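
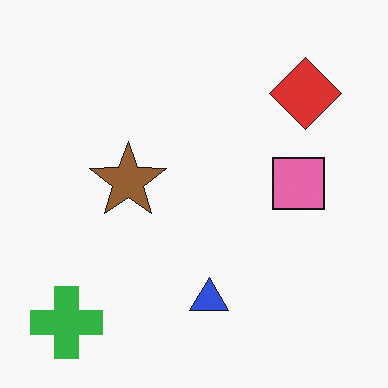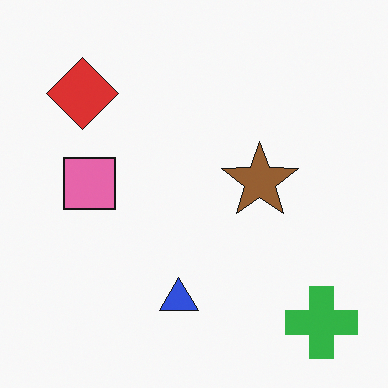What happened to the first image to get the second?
The transformation is: flipped horizontally (left ↔ right).

The green cross is in the bottom-left of the first image and the bottom-right of the second — shapes on opposite sides of the vertical midline have swapped in a mirror flip.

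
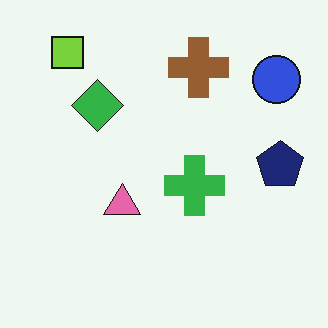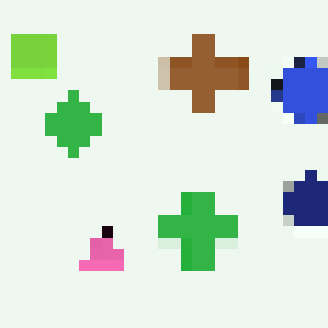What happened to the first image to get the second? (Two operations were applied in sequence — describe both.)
The image was cropped slightly and scaled back up, then coarsely pixelated.

The visible shapes are larger and the field of view is narrower; shapes near the original edges may be partly or wholly outside the frame — a crop-and-rescale. Shapes are reduced to large square blocks; fine edges and outlines are lost — a downscale-then-upscale (mosaic) effect.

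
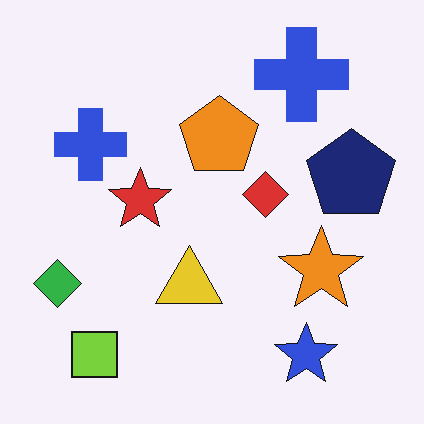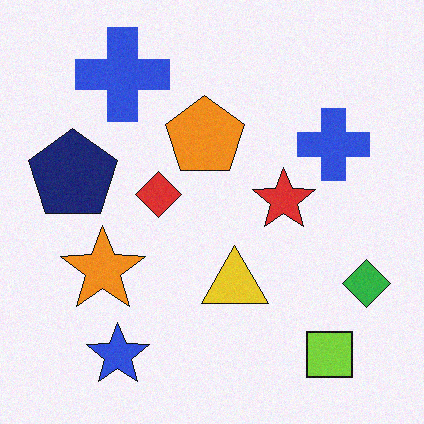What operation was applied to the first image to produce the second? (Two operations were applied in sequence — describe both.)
This is the original image degraded with light additive noise, then flipped horizontally (left ↔ right).

Random speckle covers the whole image, including the flat background. The green diamond is in the bottom-left of the first image and the bottom-right of the second — shapes on opposite sides of the vertical midline have swapped in a mirror flip.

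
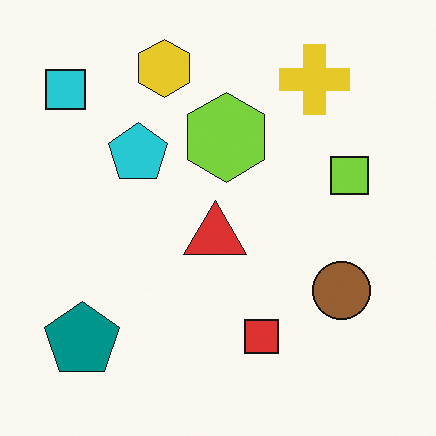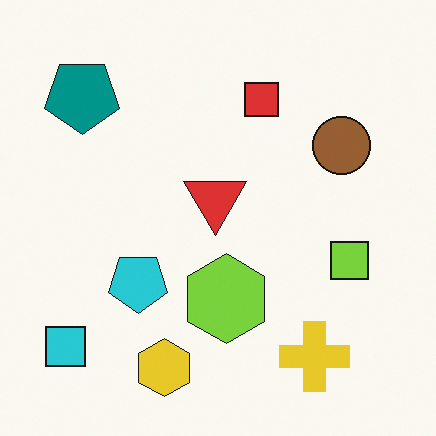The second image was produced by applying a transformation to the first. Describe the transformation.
It was flipped vertically (top ↔ bottom).

The yellow hexagon is in the top of the first image and the bottom of the second — shapes on opposite sides of the horizontal midline have swapped in a mirror flip.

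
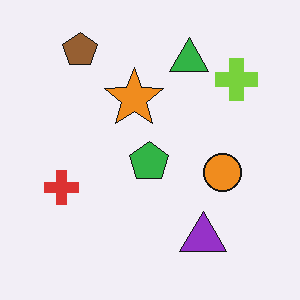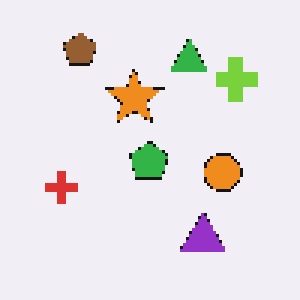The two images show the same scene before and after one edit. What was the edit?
The transformation is: lightly pixelated (a mild mosaic effect).

Shapes are reduced to large square blocks; fine edges and outlines are lost — a downscale-then-upscale (mosaic) effect.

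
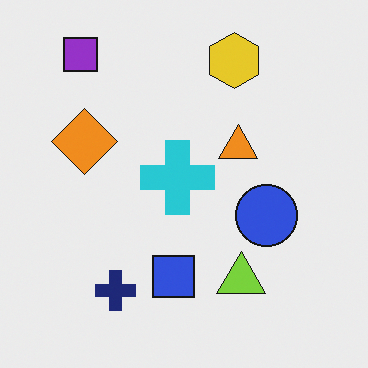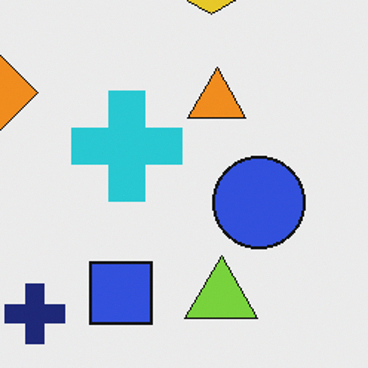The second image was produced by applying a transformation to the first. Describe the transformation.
The transformation is: cropped to a modestly smaller region and rescaled.

The visible shapes are larger and the field of view is narrower; shapes near the original edges may be partly or wholly outside the frame — a crop-and-rescale.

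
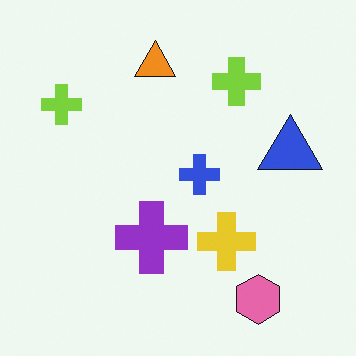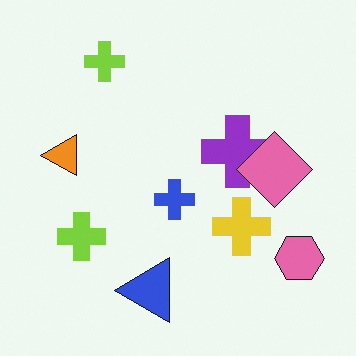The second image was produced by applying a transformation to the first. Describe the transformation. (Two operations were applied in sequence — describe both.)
The image was transposed (reflected across the top-left ↔ bottom-right diagonal), then overlaid with an additional pink diamond.

Shapes have swapped their row and column positions — what was in the top-right is now in the bottom-left — a diagonal reflection. A pink diamond appears in the second image that is absent from the first.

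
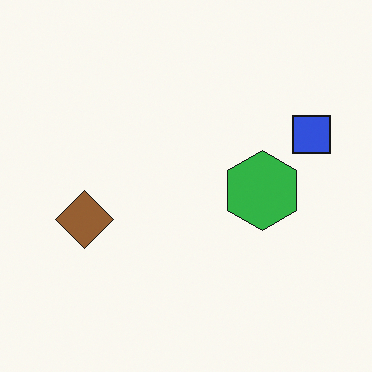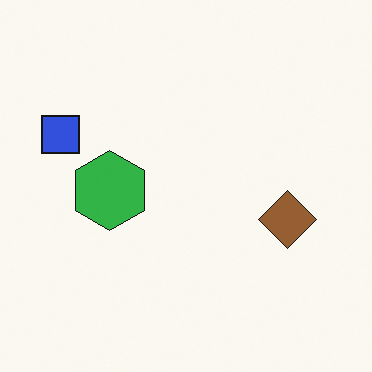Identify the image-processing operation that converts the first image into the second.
The second image is the first flipped horizontally (left ↔ right).

The blue square is in the right of the first image and the left of the second — shapes on opposite sides of the vertical midline have swapped in a mirror flip.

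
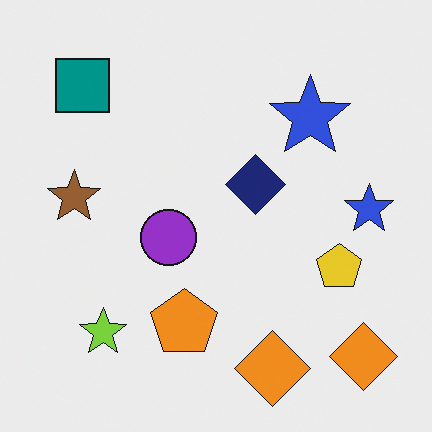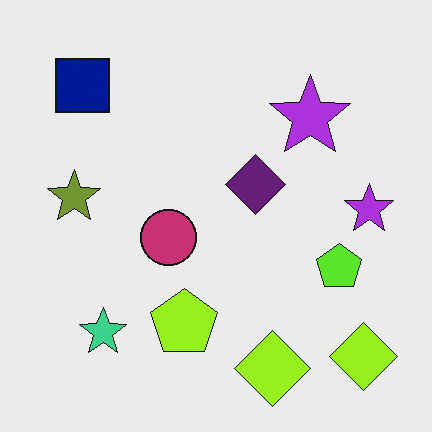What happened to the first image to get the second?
The transformation is: hue-shifted by a small amount.

Every shape's color has rotated by the same amount around the hue wheel — a uniform hue shift.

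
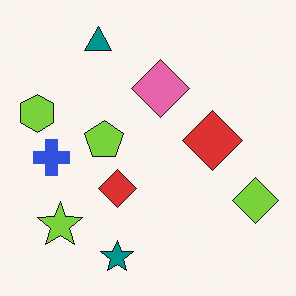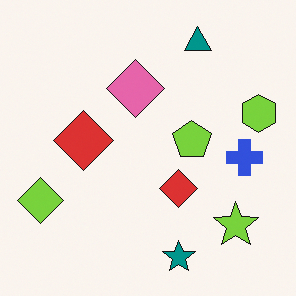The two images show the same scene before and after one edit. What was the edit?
The transformation is: flipped horizontally (left ↔ right).

The lime hexagon is in the left of the first image and the right of the second — shapes on opposite sides of the vertical midline have swapped in a mirror flip.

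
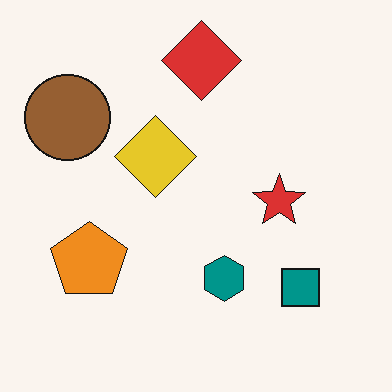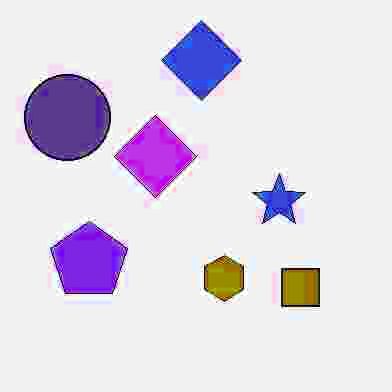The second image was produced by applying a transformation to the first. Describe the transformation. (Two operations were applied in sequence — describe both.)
The image was heavily JPEG-compressed with obvious blocking artifacts, then hue-shifted through roughly half the color wheel.

Blocky 8×8 compression artifacts appear around shape edges and the flat background shows ringing — characteristic JPEG degradation. Every shape's color has rotated by the same amount around the hue wheel — a uniform hue shift.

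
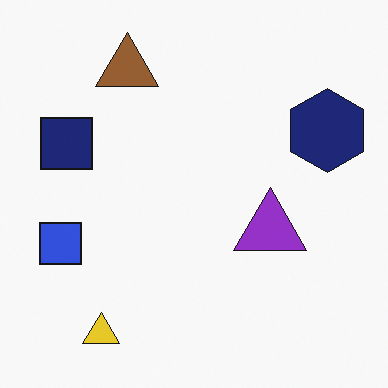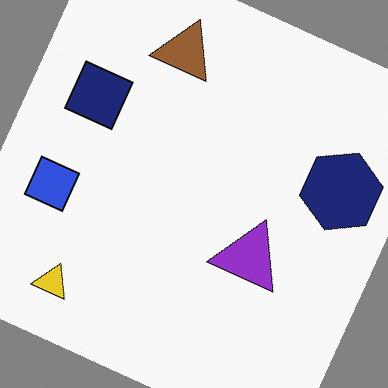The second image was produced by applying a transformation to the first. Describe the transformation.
The transformation is: rotated clockwise by a clearly visible amount.

Every shape is tilted by the same angle and the image corners show triangular fill wedges — a whole-image rotation by a non-right angle.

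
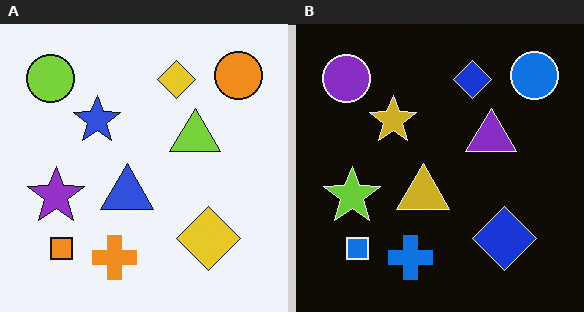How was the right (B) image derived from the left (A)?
The image was color-inverted (negative).

The light background has become dark and every shape's color is its complement — a photographic negative.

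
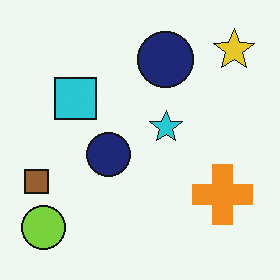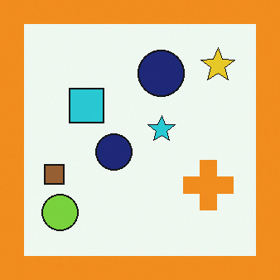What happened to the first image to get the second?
Framed with a orange border.

A solid orange frame runs around the edge of the second image, with the content slightly shrunk inside it.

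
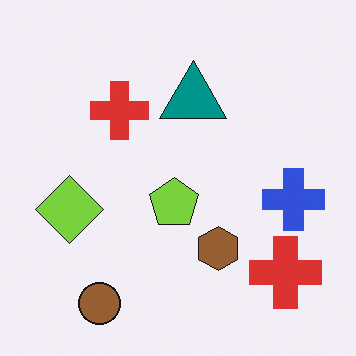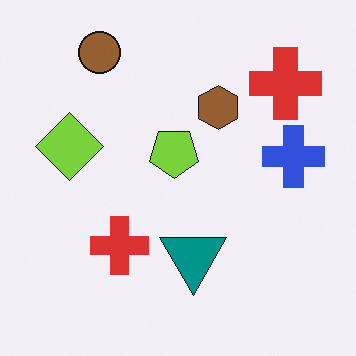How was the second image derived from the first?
It was flipped vertically (top ↔ bottom).

The brown circle is in the bottom-left of the first image and the top-left of the second — shapes on opposite sides of the horizontal midline have swapped in a mirror flip.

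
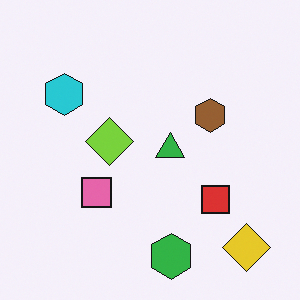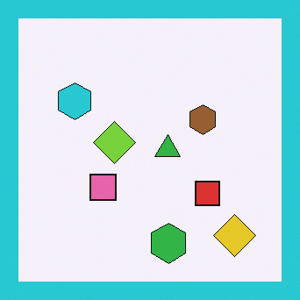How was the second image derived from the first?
The transformation is: framed with a cyan border.

A solid cyan frame runs around the edge of the second image, with the content slightly shrunk inside it.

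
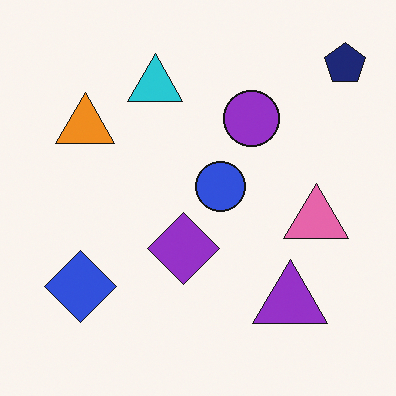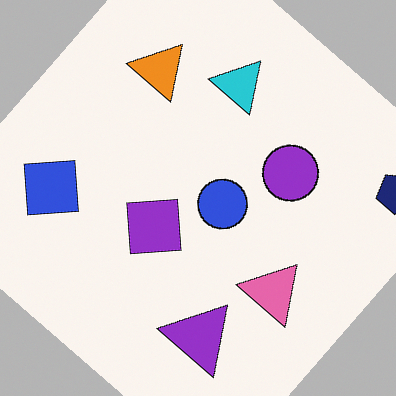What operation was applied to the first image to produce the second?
The image was rotated clockwise by a large amount — several tens of degrees.

Every shape is tilted by the same angle and the image corners show triangular fill wedges — a whole-image rotation by a non-right angle.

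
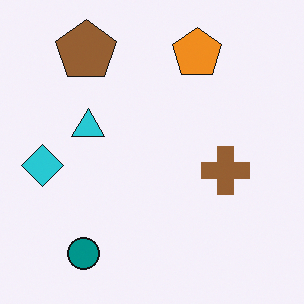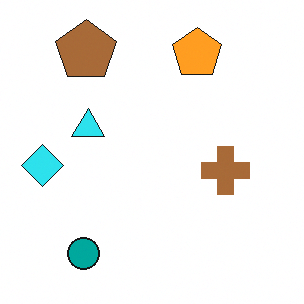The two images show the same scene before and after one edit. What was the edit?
Brightened a little.

Every pixel — background and shapes alike — is uniformly brightened.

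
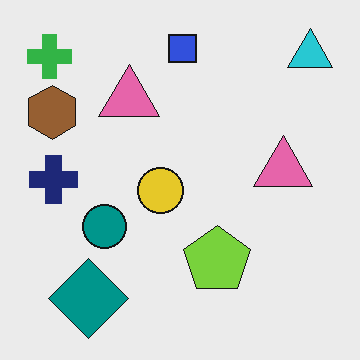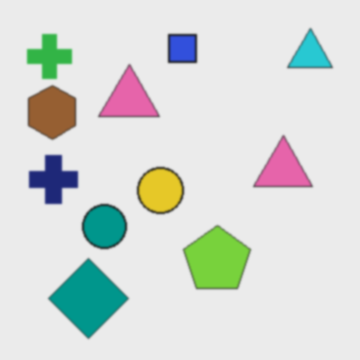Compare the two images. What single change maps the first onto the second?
The second image is the first slightly softened.

Shape edges and outlines are uniformly softened across the whole image.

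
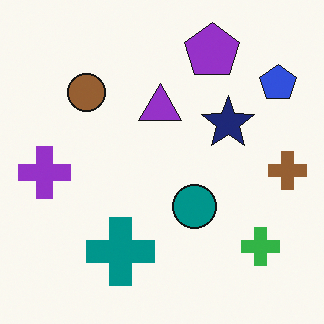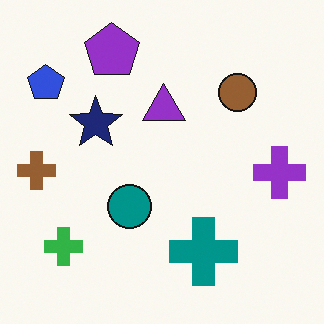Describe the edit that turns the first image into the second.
Flipped horizontally (left ↔ right).

The brown cross is in the right of the first image and the left of the second — shapes on opposite sides of the vertical midline have swapped in a mirror flip.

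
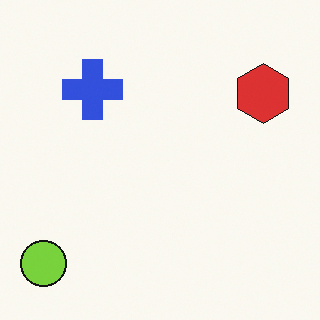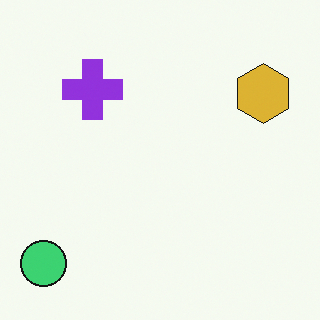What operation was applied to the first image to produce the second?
It was hue-shifted by a small amount.

Every shape's color has rotated by the same amount around the hue wheel — a uniform hue shift.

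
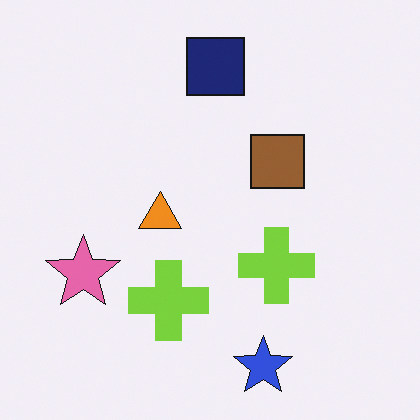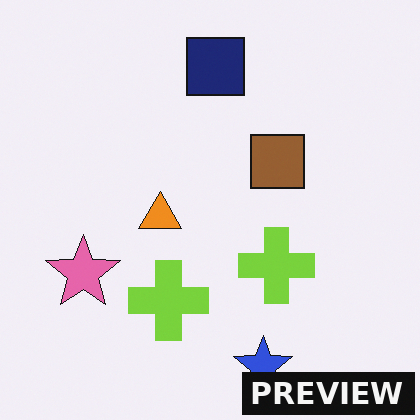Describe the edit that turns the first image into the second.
The image was watermarked with the text "PREVIEW" in the lower-right corner.

A dark label reading "PREVIEW" appears in the lower-right corner.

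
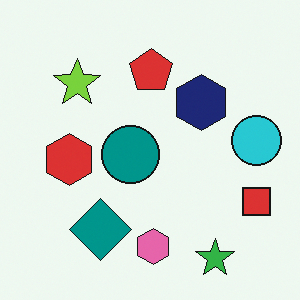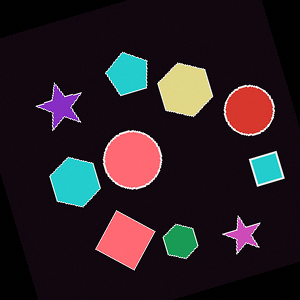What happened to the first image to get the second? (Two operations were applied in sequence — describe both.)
The image was color-inverted (negative), then rotated counter-clockwise by a clearly visible amount.

The light background has become dark and every shape's color is its complement — a photographic negative. Every shape is tilted by the same angle and the image corners show triangular fill wedges — a whole-image rotation by a non-right angle.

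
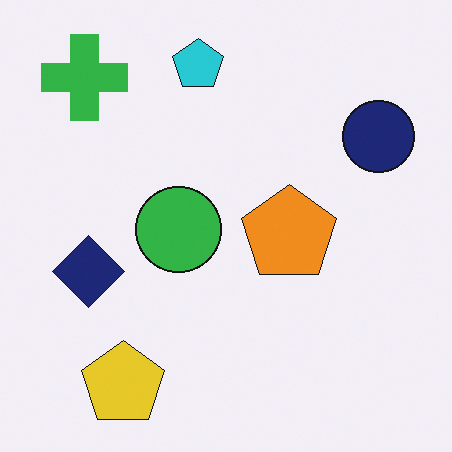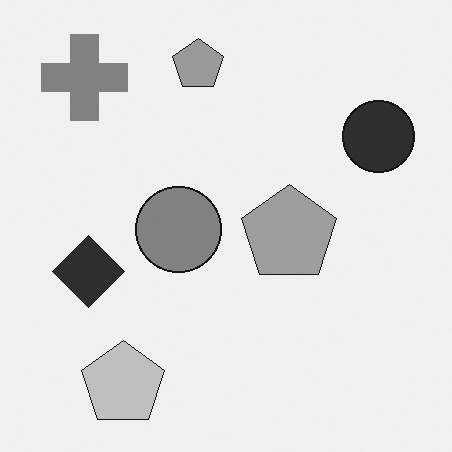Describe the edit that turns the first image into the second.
It was converted to grayscale.

All color is removed — every shape is now a shade of grey.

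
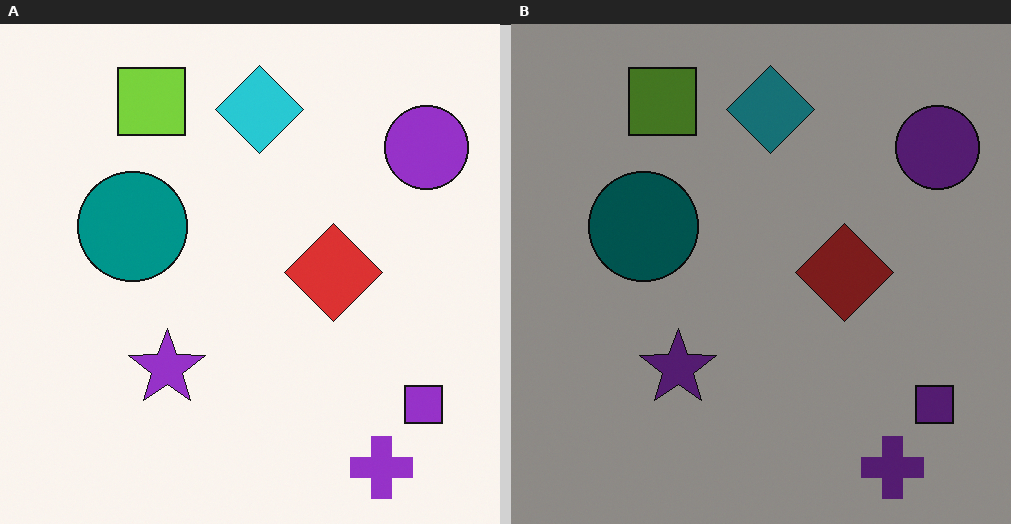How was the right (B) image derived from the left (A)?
The transformation is: substantially darkened.

Every pixel — background and shapes alike — is uniformly darkened.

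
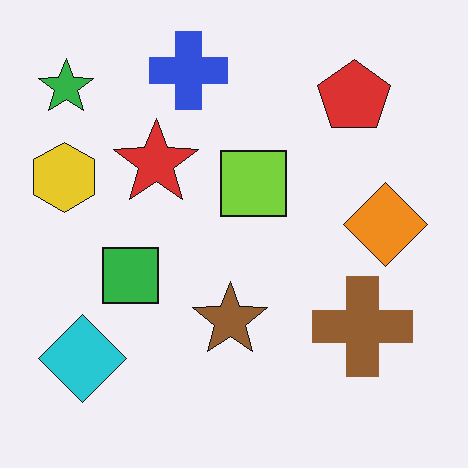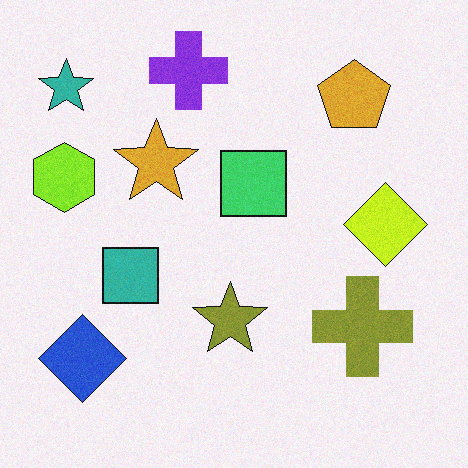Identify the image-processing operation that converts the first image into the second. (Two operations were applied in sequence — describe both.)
This is the original image degraded with subtle gaussian noise, then hue-shifted by a small amount.

Random speckle covers the whole image, including the flat background. Every shape's color has rotated by the same amount around the hue wheel — a uniform hue shift.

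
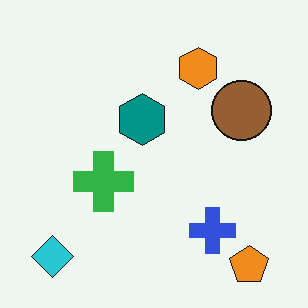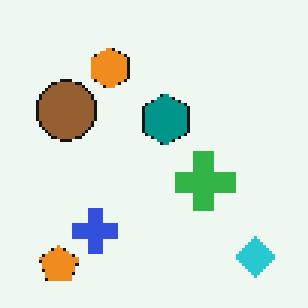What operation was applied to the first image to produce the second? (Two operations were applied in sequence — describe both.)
Flipped horizontally (left ↔ right), then lightly pixelated (a mild mosaic effect).

The cyan diamond is in the bottom-left of the first image and the bottom-right of the second — shapes on opposite sides of the vertical midline have swapped in a mirror flip. Shapes are reduced to large square blocks; fine edges and outlines are lost — a downscale-then-upscale (mosaic) effect.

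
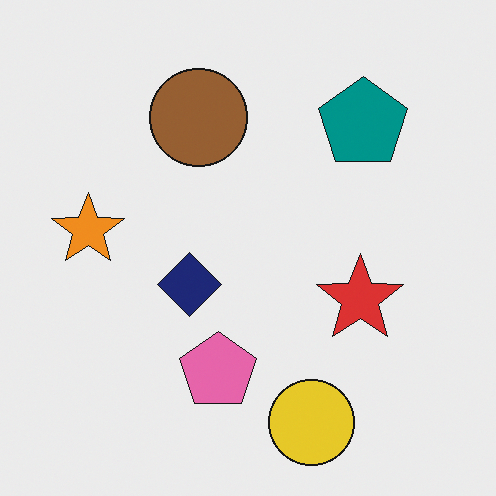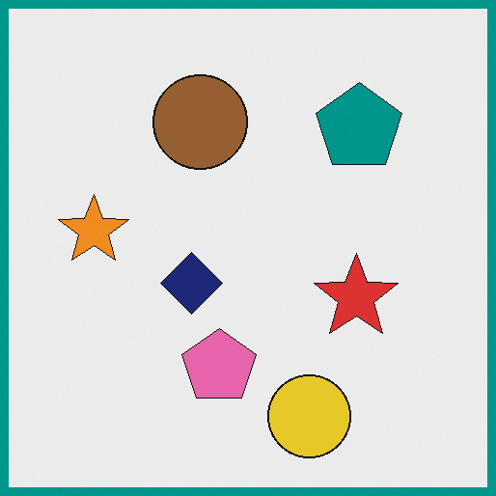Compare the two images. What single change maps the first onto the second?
It was framed with a teal border.

A solid teal frame runs around the edge of the second image, with the content slightly shrunk inside it.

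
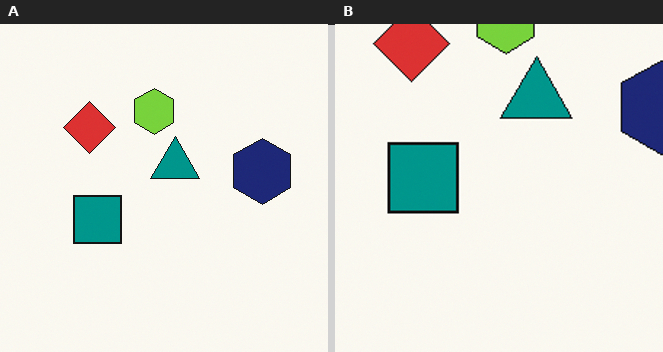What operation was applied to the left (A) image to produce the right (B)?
This is the original image cropped slightly and scaled back up.

The visible shapes are larger and the field of view is narrower; shapes near the original edges may be partly or wholly outside the frame — a crop-and-rescale.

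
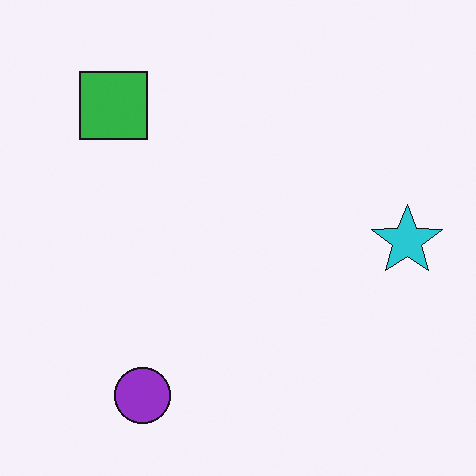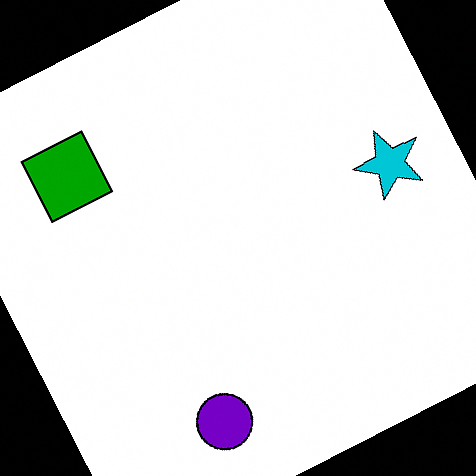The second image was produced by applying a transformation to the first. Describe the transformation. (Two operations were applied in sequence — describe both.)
This is the original image rotated counter-clockwise by a clearly visible amount, then boosted in contrast.

Every shape is tilted by the same angle and the image corners show triangular fill wedges — a whole-image rotation by a non-right angle. Tones are pushed away from mid-grey across the whole image — a global contrast change.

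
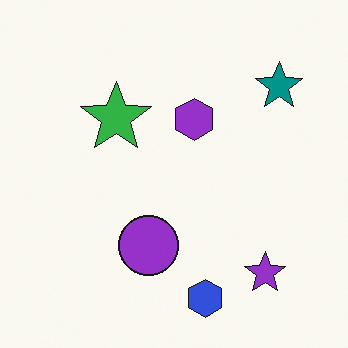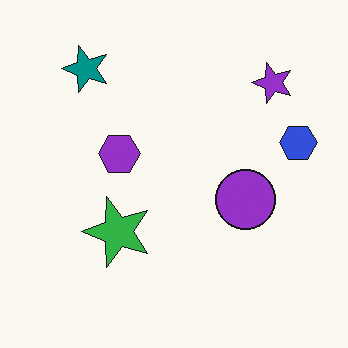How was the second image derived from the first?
It was rotated 90° counter-clockwise.

The teal star sits in the top-right of the first image and the top-left of the second — consistent with a whole-image 90° counter-clockwise rotation.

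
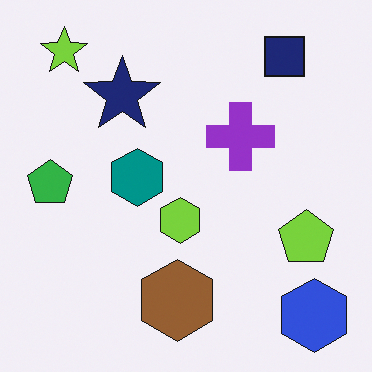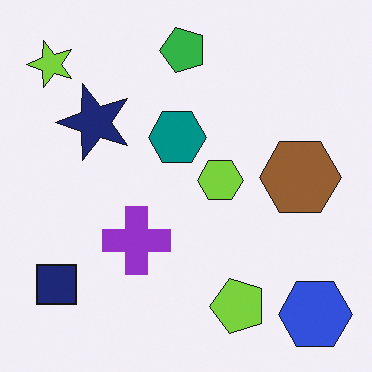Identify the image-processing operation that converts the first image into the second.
The transformation is: transposed (reflected across the top-left ↔ bottom-right diagonal).

Shapes have swapped their row and column positions — what was in the top-right is now in the bottom-left — a diagonal reflection.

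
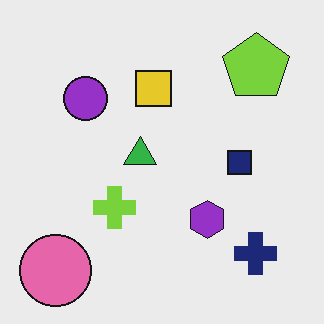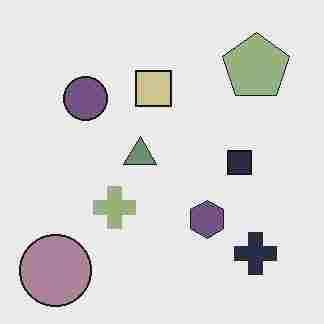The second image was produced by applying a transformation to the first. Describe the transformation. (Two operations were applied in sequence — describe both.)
It was heavily desaturated, then heavily JPEG-compressed with obvious blocking artifacts.

All colors are more muted and greyish — a global saturation change. Blocky 8×8 compression artifacts appear around shape edges and the flat background shows ringing — characteristic JPEG degradation.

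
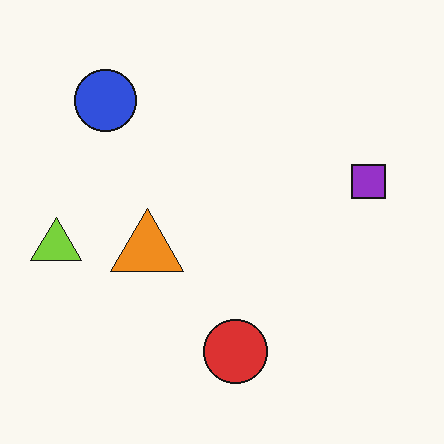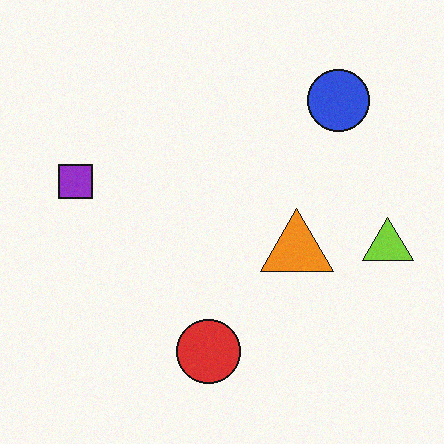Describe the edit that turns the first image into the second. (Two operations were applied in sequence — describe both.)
Flipped horizontally (left ↔ right), then degraded with subtle gaussian noise.

The lime triangle is in the left of the first image and the right of the second — shapes on opposite sides of the vertical midline have swapped in a mirror flip. Random speckle covers the whole image, including the flat background.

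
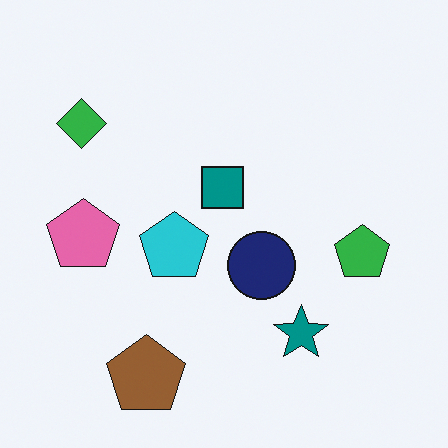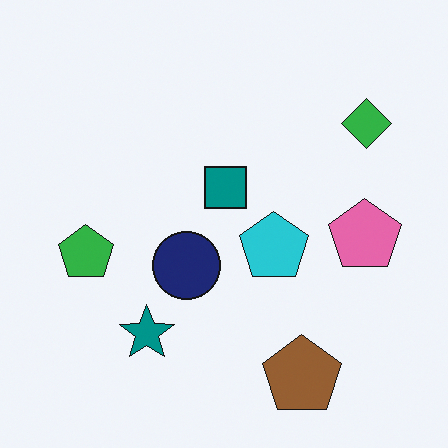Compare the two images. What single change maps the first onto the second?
The transformation is: flipped horizontally (left ↔ right).

The green diamond is in the top-left of the first image and the top-right of the second — shapes on opposite sides of the vertical midline have swapped in a mirror flip.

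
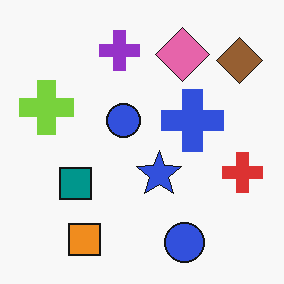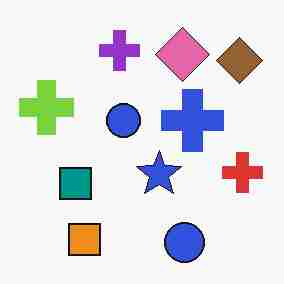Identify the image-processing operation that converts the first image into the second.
The second image is the first heavily JPEG-compressed with obvious blocking artifacts.

Blocky 8×8 compression artifacts appear around shape edges and the flat background shows ringing — characteristic JPEG degradation.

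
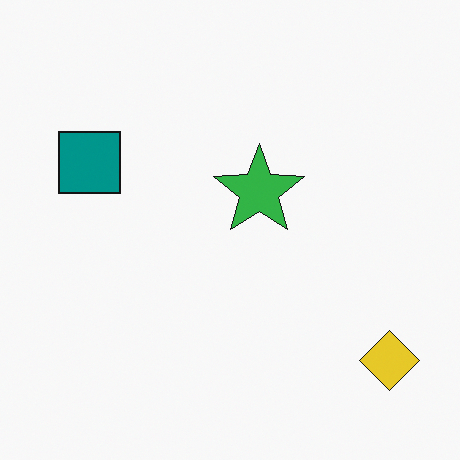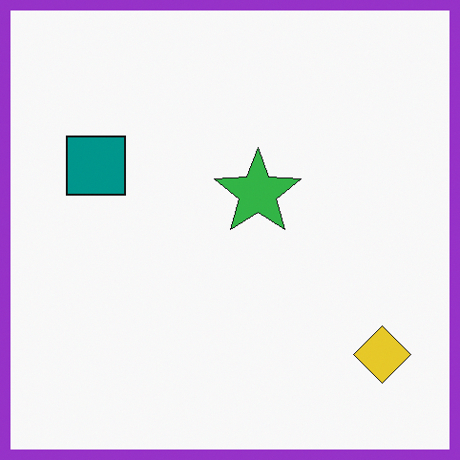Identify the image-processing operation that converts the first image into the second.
The second image is the first framed with a purple border.

A solid purple frame runs around the edge of the second image, with the content slightly shrunk inside it.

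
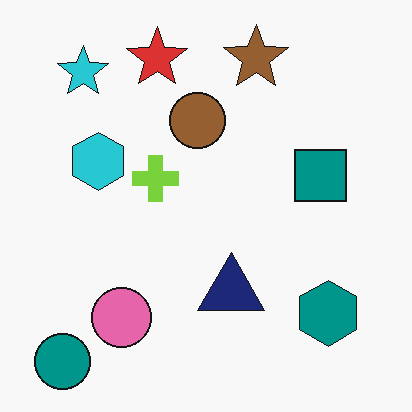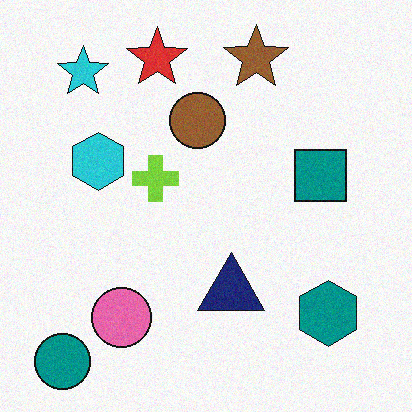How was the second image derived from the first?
The transformation is: degraded with a light layer of grain.

Random speckle covers the whole image, including the flat background.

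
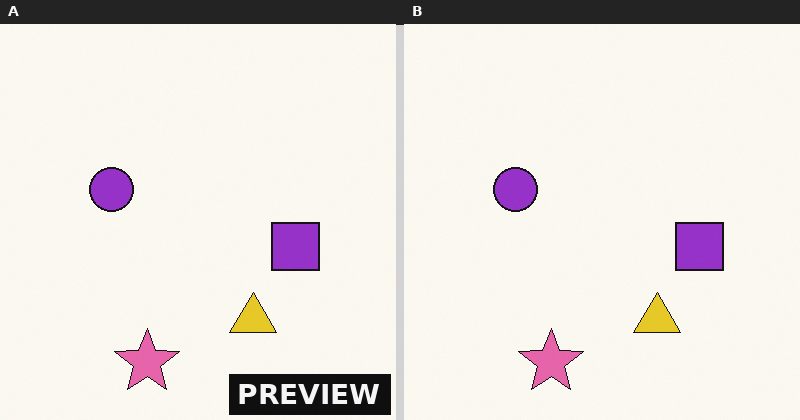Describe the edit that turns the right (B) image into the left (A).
It was watermarked with the text "PREVIEW" in the lower-right corner.

A dark label reading "PREVIEW" appears in the lower-right corner.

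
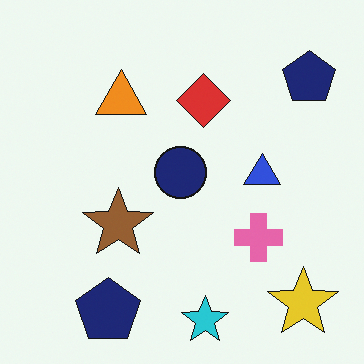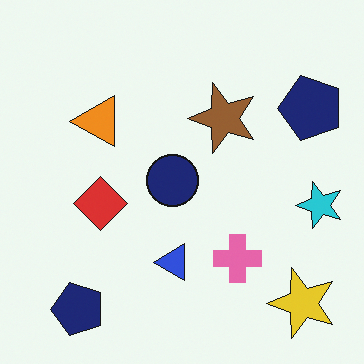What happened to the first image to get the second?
The image was transposed (reflected across the top-left ↔ bottom-right diagonal).

Shapes have swapped their row and column positions — what was in the top-right is now in the bottom-left — a diagonal reflection.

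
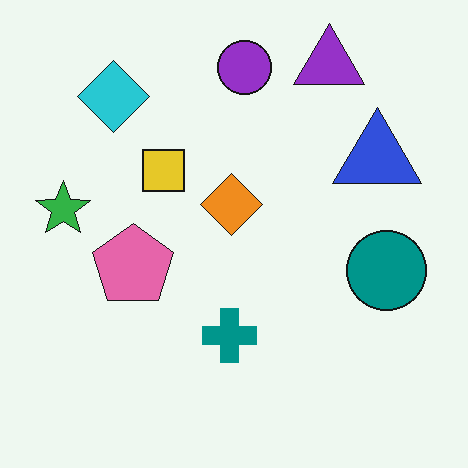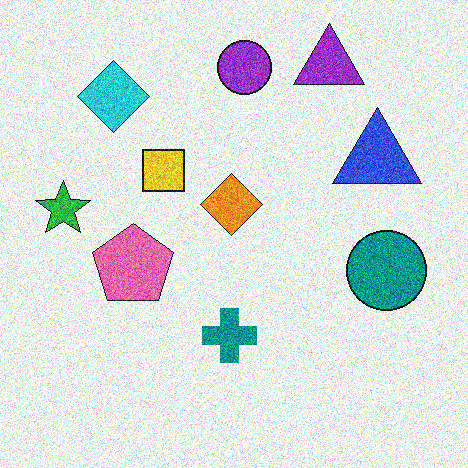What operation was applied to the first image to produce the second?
The second image is the first degraded with strong gaussian noise.

Random speckle covers the whole image, including the flat background.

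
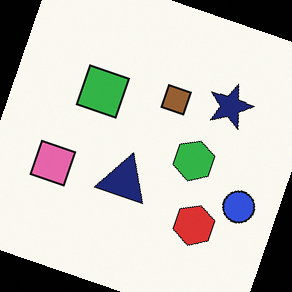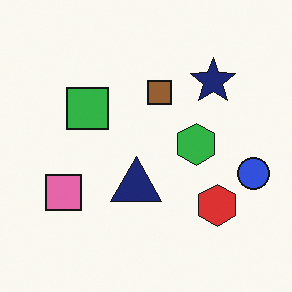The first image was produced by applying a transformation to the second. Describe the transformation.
The image was rotated clockwise by a moderate amount.

Every shape is tilted by the same angle and the image corners show triangular fill wedges — a whole-image rotation by a non-right angle.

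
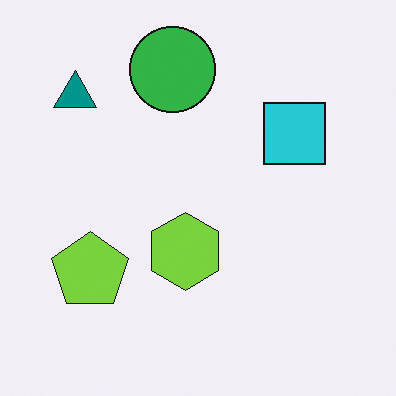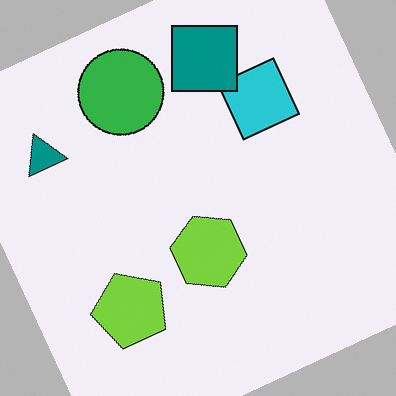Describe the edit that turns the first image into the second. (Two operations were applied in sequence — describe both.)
This is the original image rotated counter-clockwise by a clearly visible amount, then overlaid with an additional teal square.

Every shape is tilted by the same angle and the image corners show triangular fill wedges — a whole-image rotation by a non-right angle. A teal square appears in the second image that is absent from the first.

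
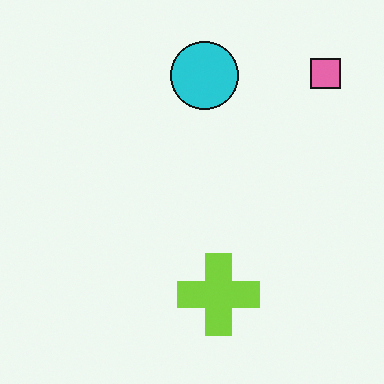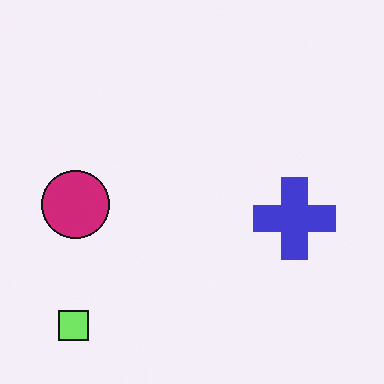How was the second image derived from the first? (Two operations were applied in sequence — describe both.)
The second image is the first hue-shifted by a moderate amount, then transposed (reflected across the top-left ↔ bottom-right diagonal).

Every shape's color has rotated by the same amount around the hue wheel — a uniform hue shift. Shapes have swapped their row and column positions — what was in the top-right is now in the bottom-left — a diagonal reflection.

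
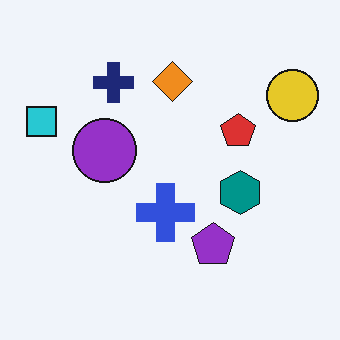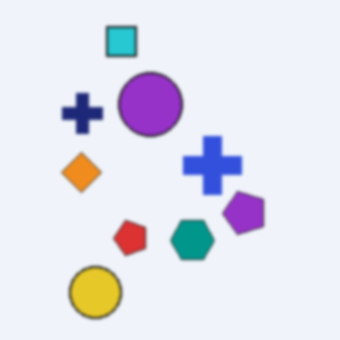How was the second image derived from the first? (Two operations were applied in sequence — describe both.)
The second image is the first transposed (reflected across the top-left ↔ bottom-right diagonal), then lightly blurred.

Shapes have swapped their row and column positions — what was in the top-right is now in the bottom-left — a diagonal reflection. Shape edges and outlines are uniformly softened across the whole image.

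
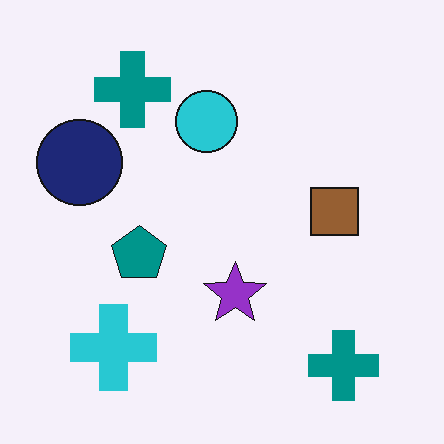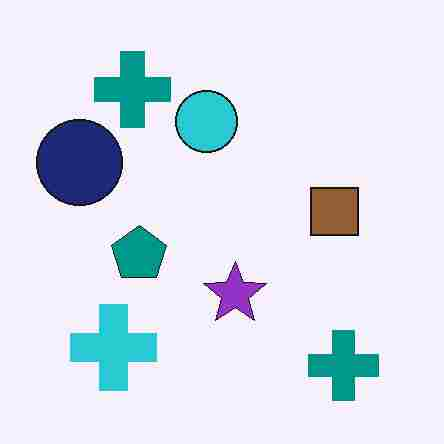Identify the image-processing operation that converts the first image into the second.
The image was degraded with heavy JPEG compression.

Blocky 8×8 compression artifacts appear around shape edges and the flat background shows ringing — characteristic JPEG degradation.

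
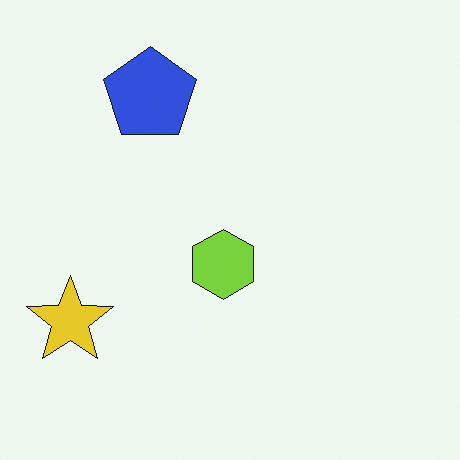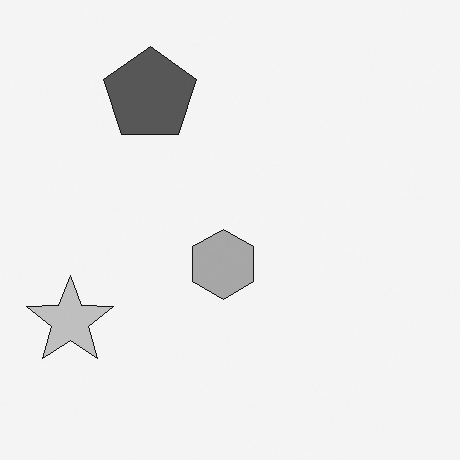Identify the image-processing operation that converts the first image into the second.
Converted to grayscale.

All color is removed — every shape is now a shade of grey.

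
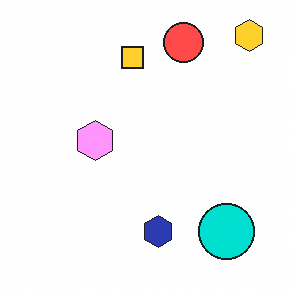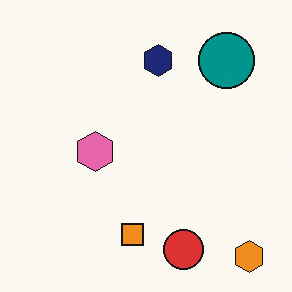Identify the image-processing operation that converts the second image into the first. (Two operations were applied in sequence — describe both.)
The image was flipped vertically (top ↔ bottom), then substantially brightened.

The orange hexagon is in the bottom-right of the second image and the top-right of the first — shapes on opposite sides of the horizontal midline have swapped in a mirror flip. Every pixel — background and shapes alike — is uniformly brightened.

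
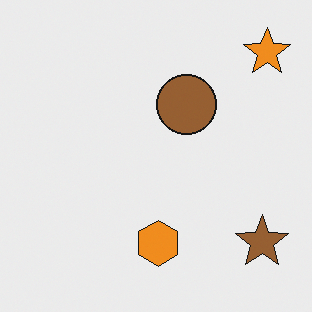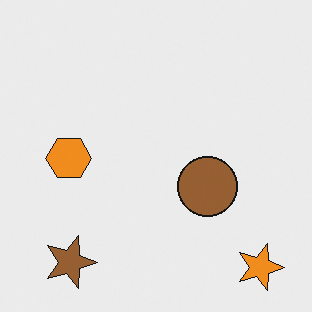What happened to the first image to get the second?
The transformation is: rotated 90° clockwise.

The orange star sits in the top-right of the first image and the bottom-right of the second — consistent with a whole-image 90° clockwise rotation.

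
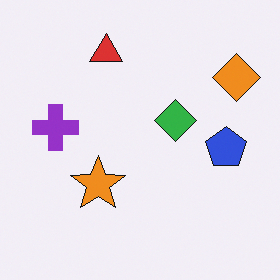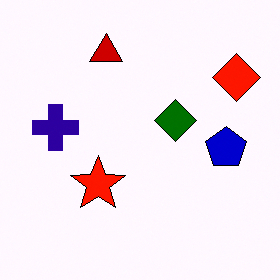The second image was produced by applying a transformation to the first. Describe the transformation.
The image was given much higher contrast.

Tones are pushed away from mid-grey across the whole image — a global contrast change.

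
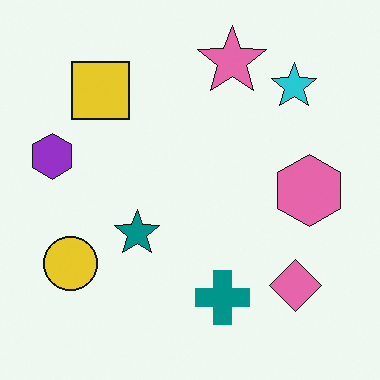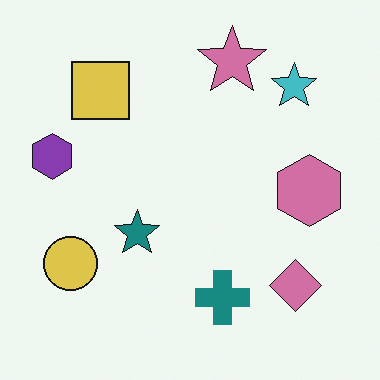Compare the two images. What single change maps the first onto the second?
The second image is the first slightly desaturated.

All colors are more muted and greyish — a global saturation change.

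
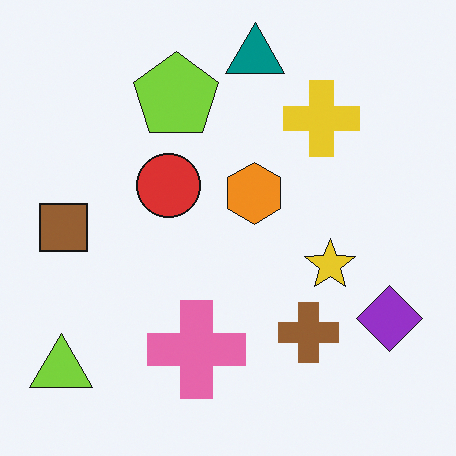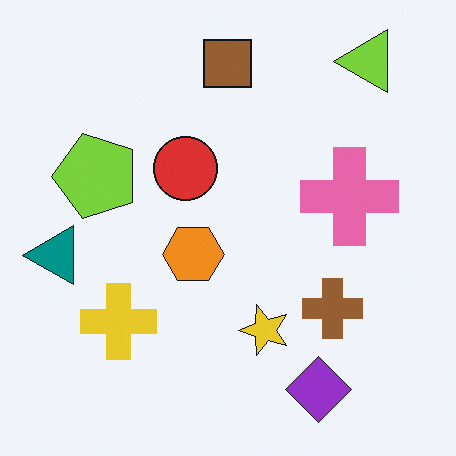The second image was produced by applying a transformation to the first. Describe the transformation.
The second image is the first transposed (reflected across the top-left ↔ bottom-right diagonal).

Shapes have swapped their row and column positions — what was in the top-right is now in the bottom-left — a diagonal reflection.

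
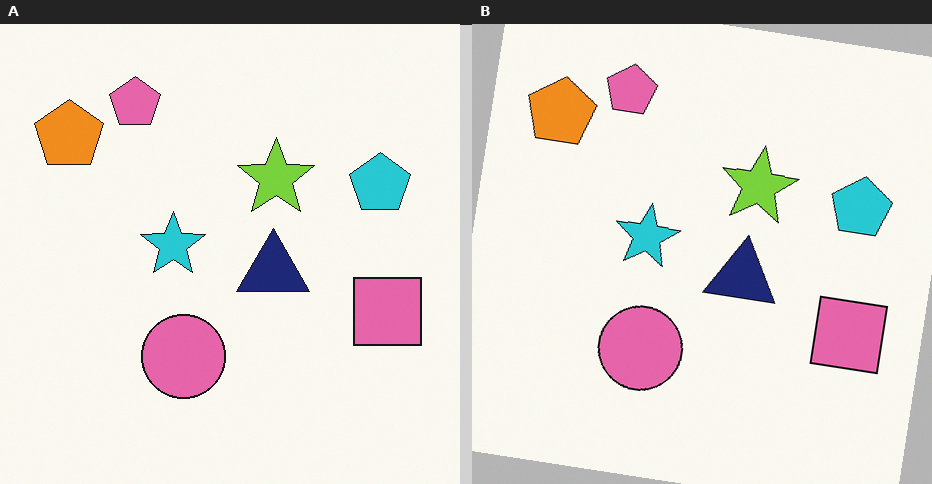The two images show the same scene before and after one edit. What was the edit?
Rotated clockwise by a slight angle.

Every shape is tilted by the same angle and the image corners show triangular fill wedges — a whole-image rotation by a non-right angle.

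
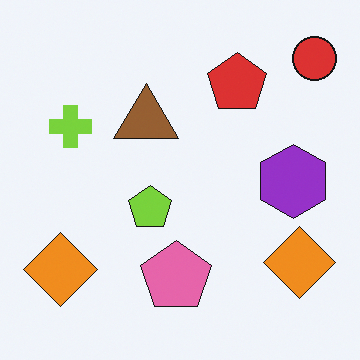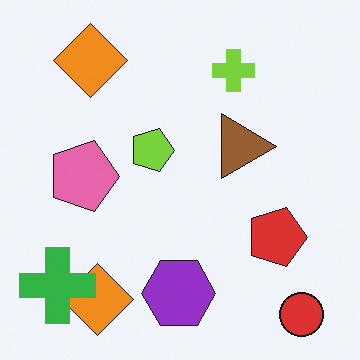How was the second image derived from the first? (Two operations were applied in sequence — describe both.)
Rotated 90° clockwise, then overlaid with an additional green cross.

The red circle sits in the top-right of the first image and the bottom-right of the second — consistent with a whole-image 90° clockwise rotation. A green cross appears in the second image that is absent from the first.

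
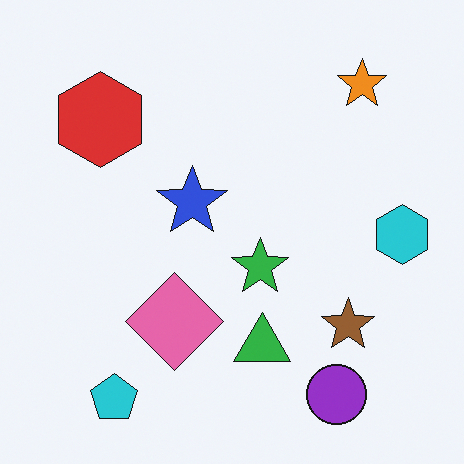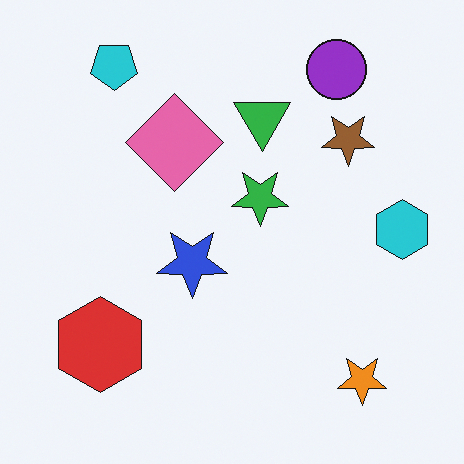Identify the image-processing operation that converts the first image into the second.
This is the original image flipped vertically (top ↔ bottom).

The cyan pentagon is in the bottom-left of the first image and the top-left of the second — shapes on opposite sides of the horizontal midline have swapped in a mirror flip.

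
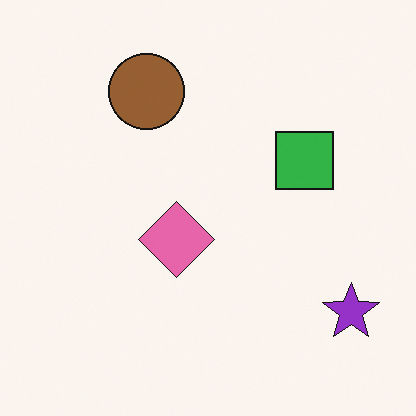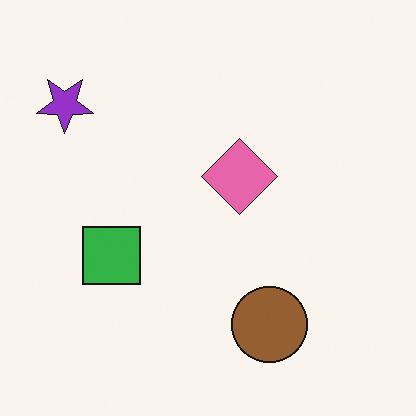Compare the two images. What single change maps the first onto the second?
This is the original image rotated 180°.

The purple star sits in the bottom-right of the first image and the top-left of the second — consistent with a whole-image 180° rotation.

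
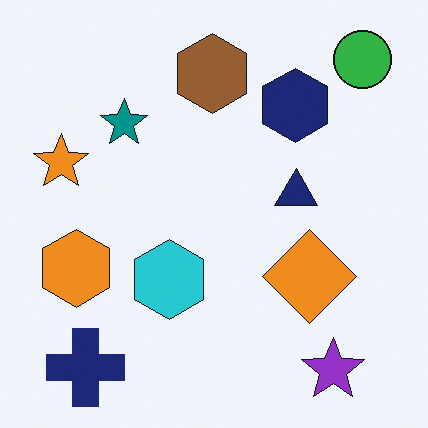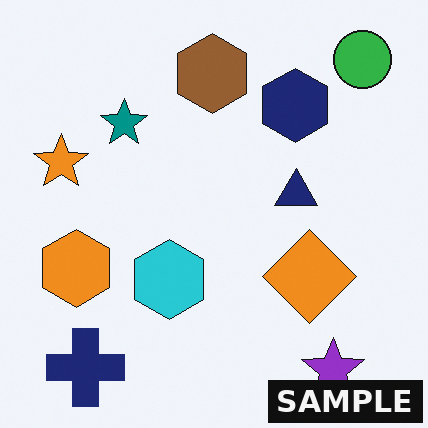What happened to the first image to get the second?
It was watermarked with the text "SAMPLE" in the lower-right corner.

A dark label reading "SAMPLE" appears in the lower-right corner.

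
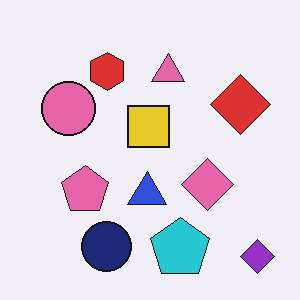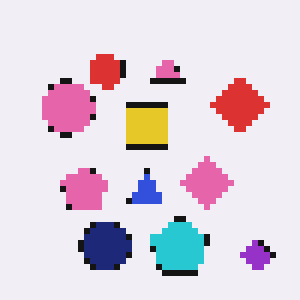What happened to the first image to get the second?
This is the original image moderately pixelated.

Shapes are reduced to large square blocks; fine edges and outlines are lost — a downscale-then-upscale (mosaic) effect.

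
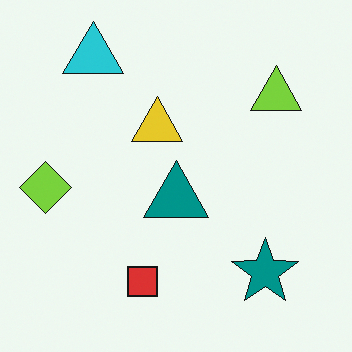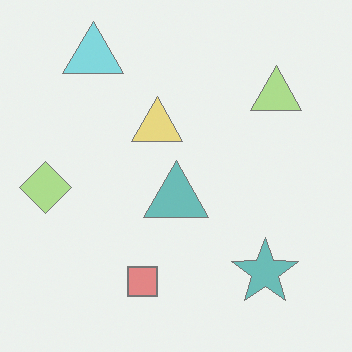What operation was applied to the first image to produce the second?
Washed out (contrast reduced).

Tones are pushed toward mid-grey across the whole image — a global contrast change.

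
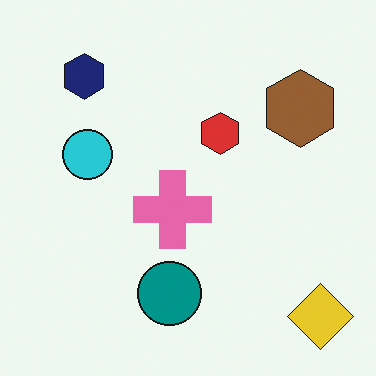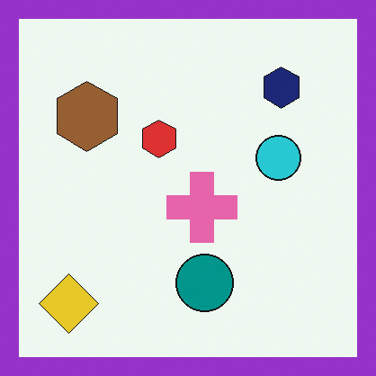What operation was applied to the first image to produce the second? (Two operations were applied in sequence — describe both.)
This is the original image flipped horizontally (left ↔ right), then framed with a purple border.

The yellow diamond is in the bottom-right of the first image and the bottom-left of the second — shapes on opposite sides of the vertical midline have swapped in a mirror flip. A solid purple frame runs around the edge of the second image, with the content slightly shrunk inside it.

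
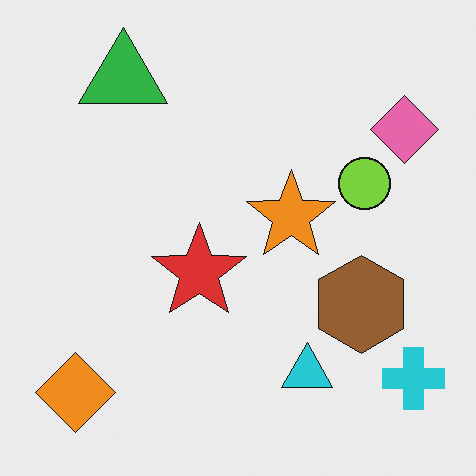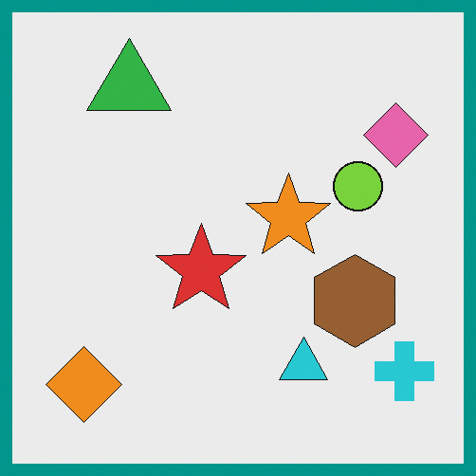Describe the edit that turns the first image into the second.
The transformation is: framed with a teal border.

A solid teal frame runs around the edge of the second image, with the content slightly shrunk inside it.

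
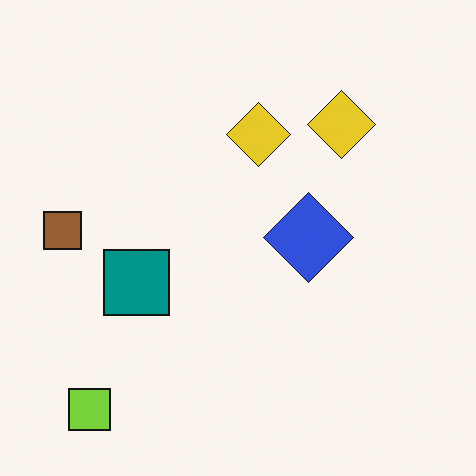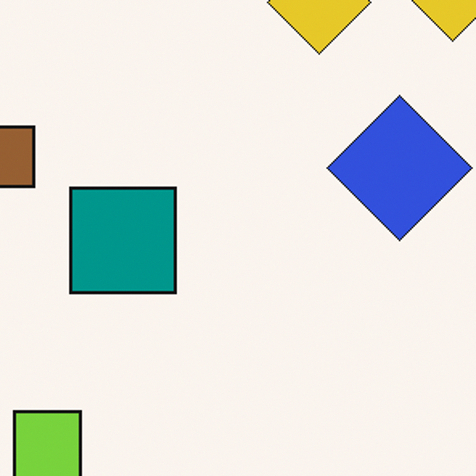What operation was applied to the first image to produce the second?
It was cropped slightly and scaled back up.

The visible shapes are larger and the field of view is narrower; shapes near the original edges may be partly or wholly outside the frame — a crop-and-rescale.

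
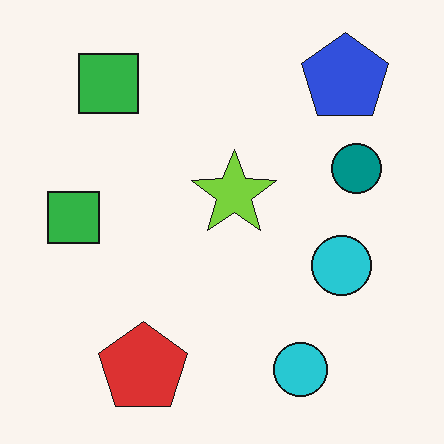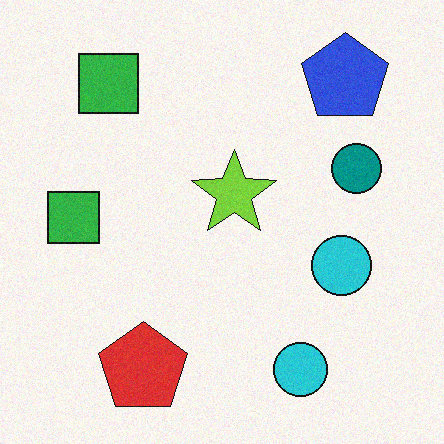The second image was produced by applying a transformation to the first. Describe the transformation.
The second image is the first degraded with light additive noise.

Random speckle covers the whole image, including the flat background.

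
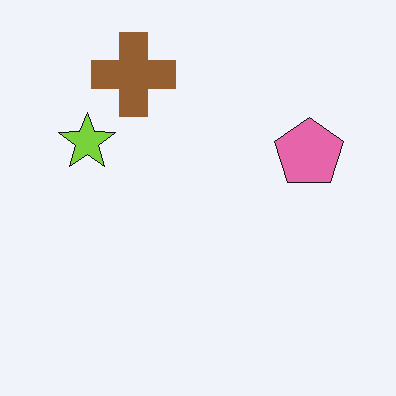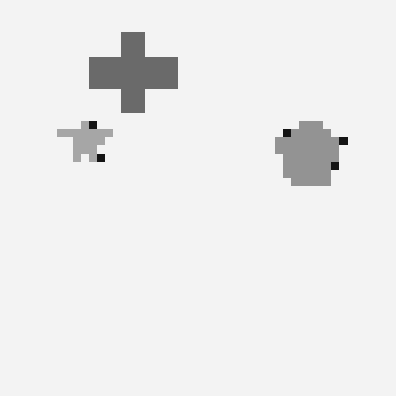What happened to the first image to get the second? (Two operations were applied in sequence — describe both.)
The transformation is: pixelated into visible square blocks, then converted to grayscale.

Shapes are reduced to large square blocks; fine edges and outlines are lost — a downscale-then-upscale (mosaic) effect. All color is removed — every shape is now a shade of grey.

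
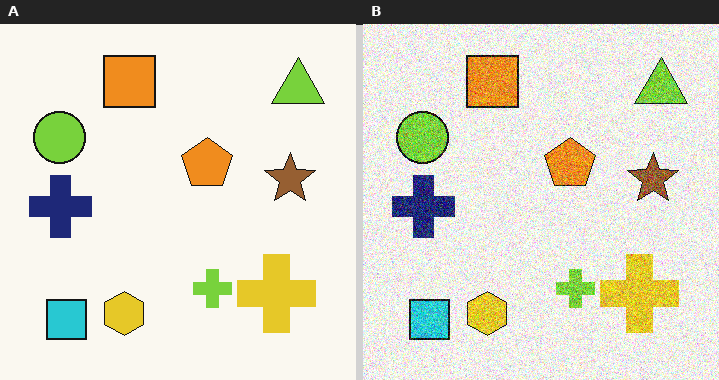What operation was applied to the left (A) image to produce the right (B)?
This is the original image degraded with a thick layer of grain.

Random speckle covers the whole image, including the flat background.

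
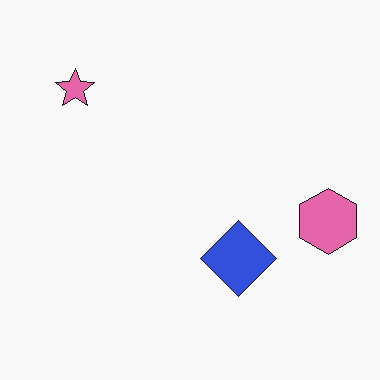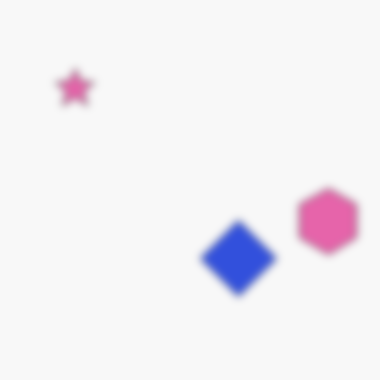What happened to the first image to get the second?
The image was moderately blurred.

Shape edges and outlines are uniformly softened across the whole image.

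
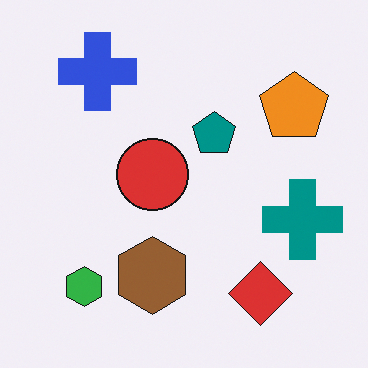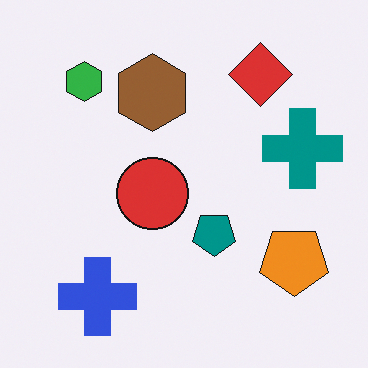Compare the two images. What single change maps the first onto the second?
Flipped vertically (top ↔ bottom).

The blue cross is in the top-left of the first image and the bottom-left of the second — shapes on opposite sides of the horizontal midline have swapped in a mirror flip.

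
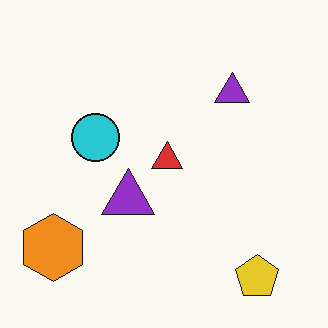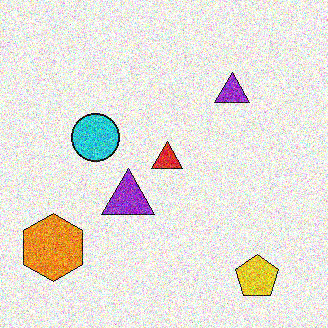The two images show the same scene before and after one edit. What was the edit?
The second image is the first degraded with a thick layer of grain.

Random speckle covers the whole image, including the flat background.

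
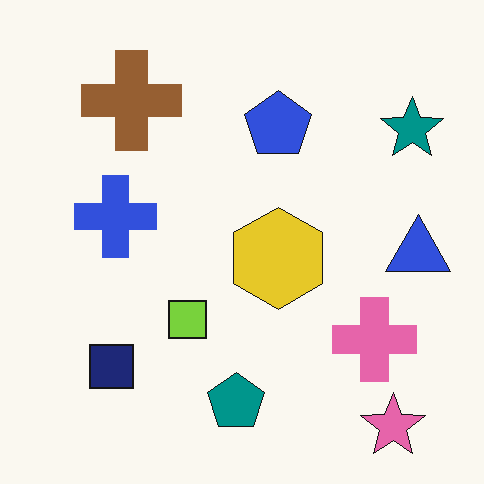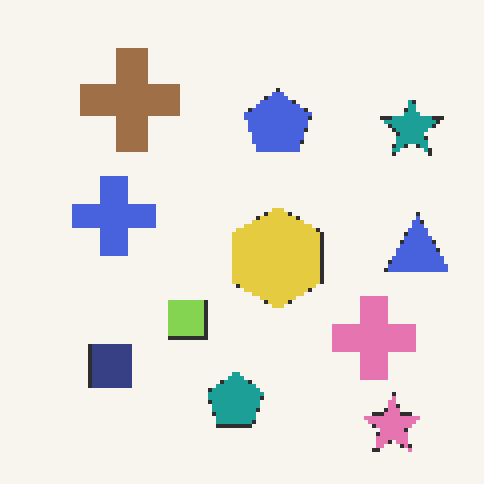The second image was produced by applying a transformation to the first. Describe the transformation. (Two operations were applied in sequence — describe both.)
Given slightly reduced contrast, then mildly pixelated.

Tones are pushed toward mid-grey across the whole image — a global contrast change. Shapes are reduced to large square blocks; fine edges and outlines are lost — a downscale-then-upscale (mosaic) effect.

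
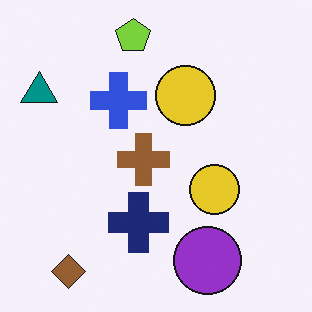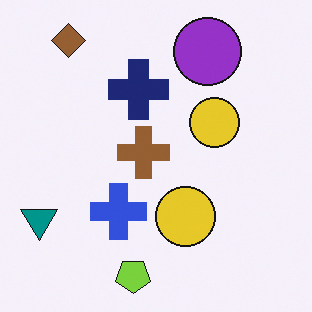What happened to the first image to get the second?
Flipped vertically (top ↔ bottom).

The lime pentagon is in the top of the first image and the bottom of the second — shapes on opposite sides of the horizontal midline have swapped in a mirror flip.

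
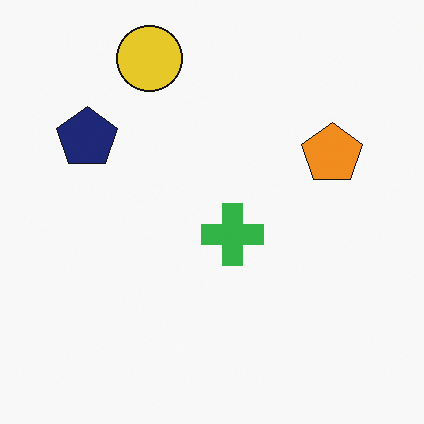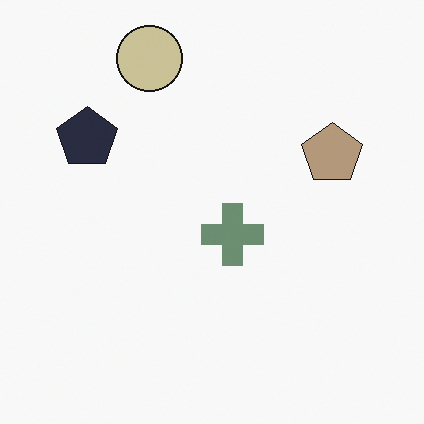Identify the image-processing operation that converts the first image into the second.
Heavily desaturated.

All colors are more muted and greyish — a global saturation change.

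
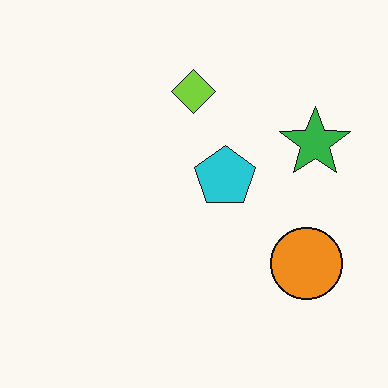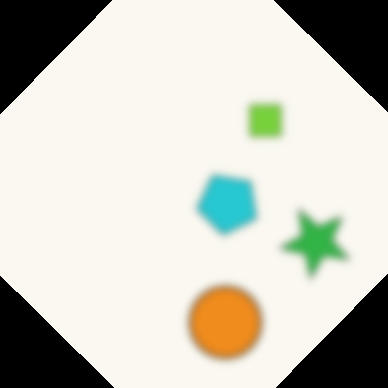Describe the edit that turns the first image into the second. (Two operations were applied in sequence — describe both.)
The transformation is: noticeably gaussian-blurred, then rotated clockwise by a large amount — several tens of degrees.

Shape edges and outlines are uniformly softened across the whole image. Every shape is tilted by the same angle and the image corners show triangular fill wedges — a whole-image rotation by a non-right angle.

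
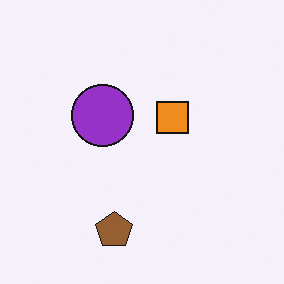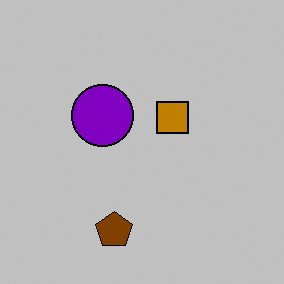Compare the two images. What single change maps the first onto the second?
The image was heavily posterized to just a handful of flat colors.

Each flat color has snapped to a coarser quantized level — most visibly, the near-white background has dropped to a flat grey.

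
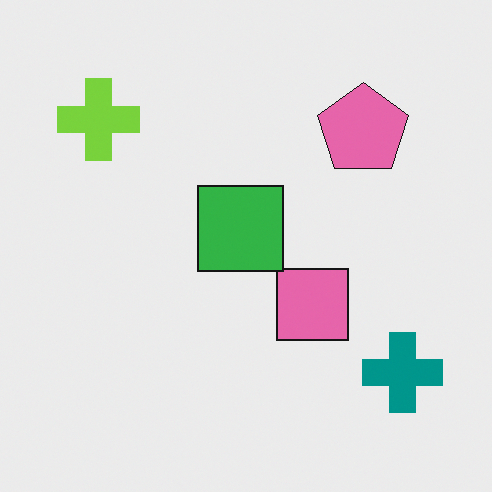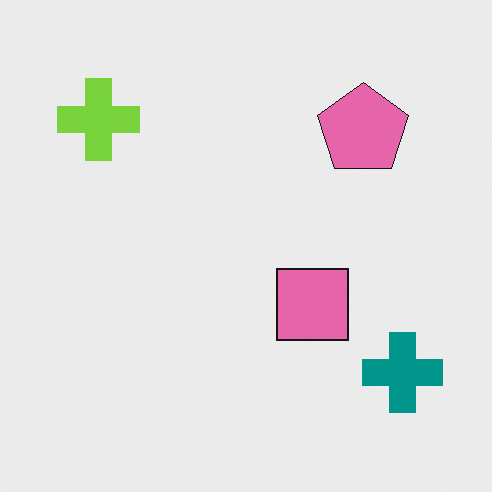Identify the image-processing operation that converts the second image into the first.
The transformation is: overlaid with an additional green square.

A green square appears in the first image that is absent from the second.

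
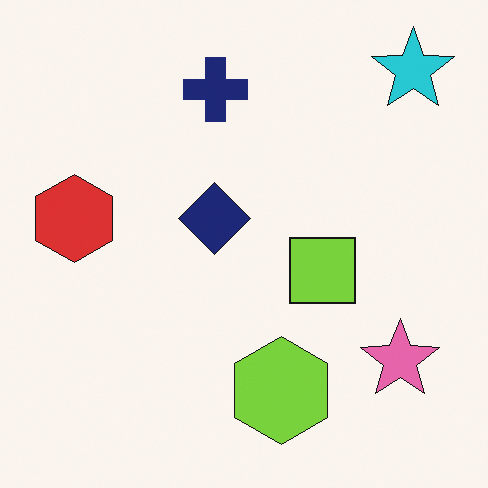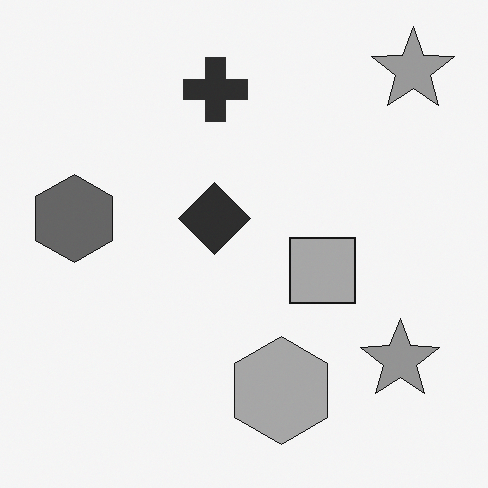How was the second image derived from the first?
The image was converted to grayscale.

All color is removed — every shape is now a shade of grey.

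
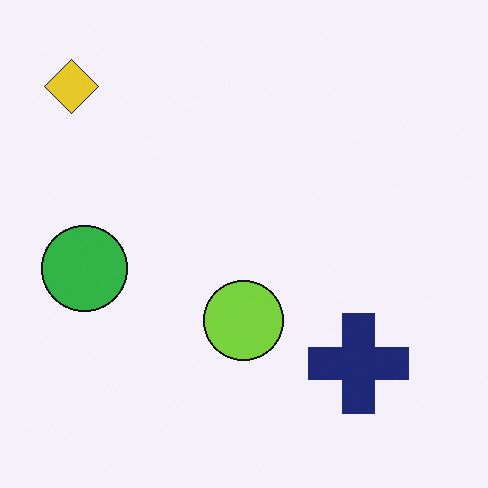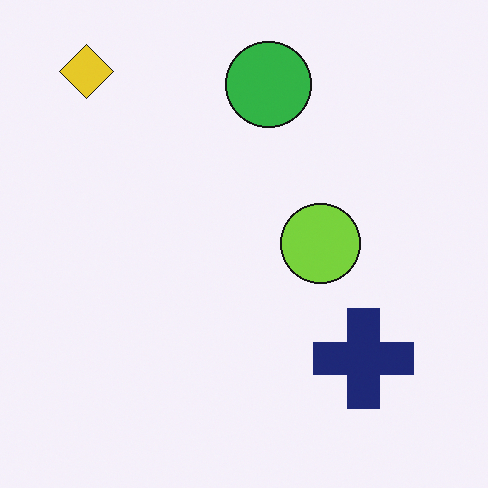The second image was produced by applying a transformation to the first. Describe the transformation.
The second image is the first transposed (reflected across the top-left ↔ bottom-right diagonal).

Shapes have swapped their row and column positions — what was in the top-right is now in the bottom-left — a diagonal reflection.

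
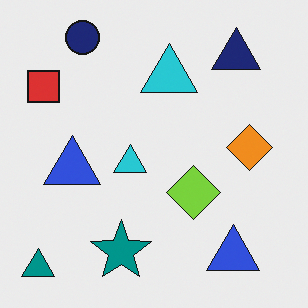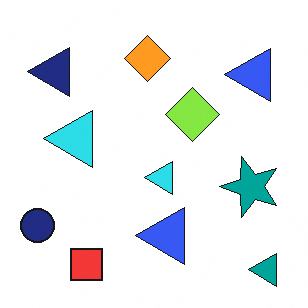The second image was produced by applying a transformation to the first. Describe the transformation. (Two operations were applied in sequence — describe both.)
The transformation is: rotated 90° counter-clockwise, then slightly brightened.

The teal triangle sits in the bottom-left of the first image and the bottom-right of the second — consistent with a whole-image 90° counter-clockwise rotation. Every pixel — background and shapes alike — is uniformly brightened.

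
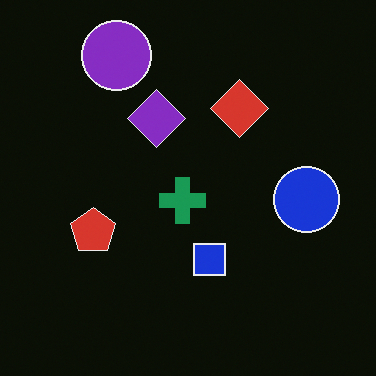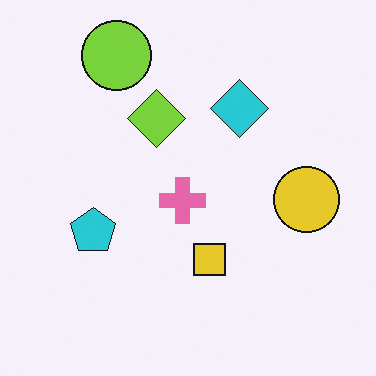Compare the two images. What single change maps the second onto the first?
The image was color-inverted (negative).

The light background has become dark and every shape's color is its complement — a photographic negative.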